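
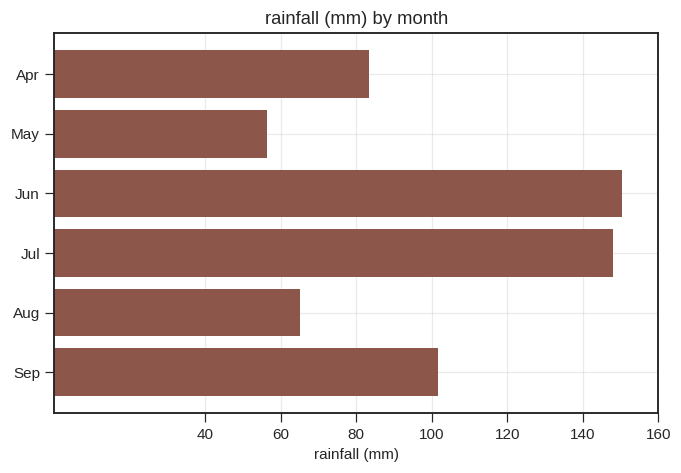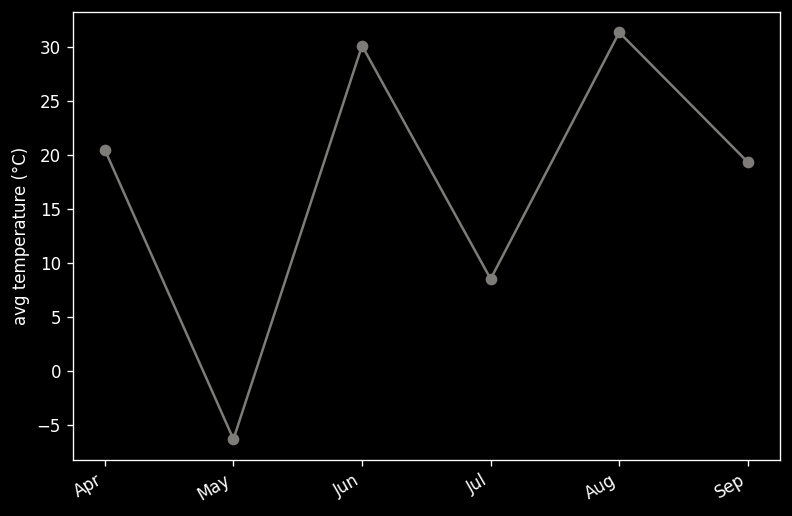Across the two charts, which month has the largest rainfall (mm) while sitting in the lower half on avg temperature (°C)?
Jul

Chart 2 median avg temperature (°C) ≈ 20; below-median months: May, Jul, Sep. Among those, Jul has the highest rainfall (mm) (≈ 140).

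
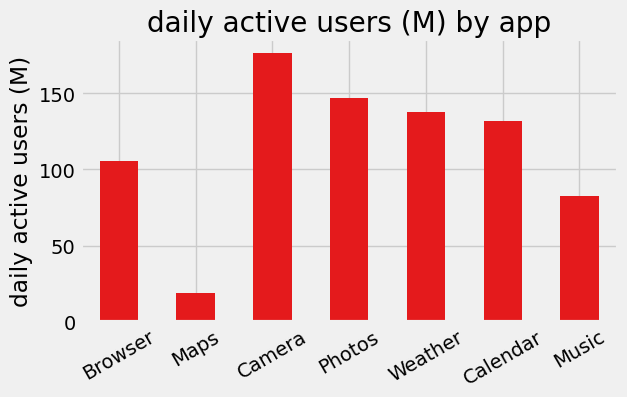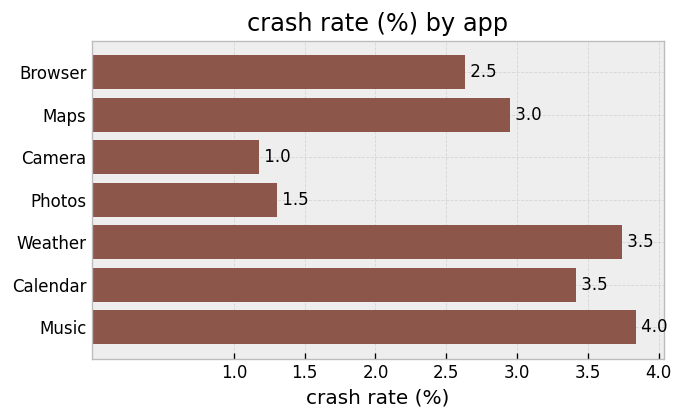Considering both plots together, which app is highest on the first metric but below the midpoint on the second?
Chart 2 median crash rate (%) ≈ 3; below-median apps: Browser, Camera, Photos. Among those, Camera has the highest daily active users (M) (≈ 180).

Camera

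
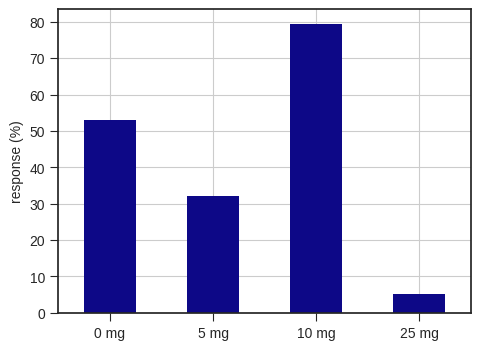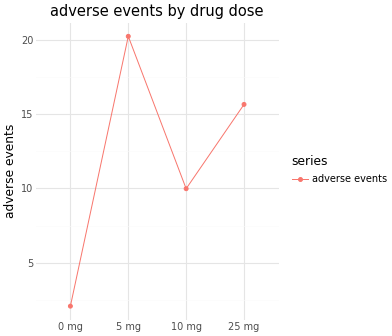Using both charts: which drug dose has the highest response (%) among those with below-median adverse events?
Chart 2 median adverse events ≈ 12; below-median drug doses: 0 mg, 10 mg. Among those, 10 mg has the highest response (%) (≈ 80).

10 mg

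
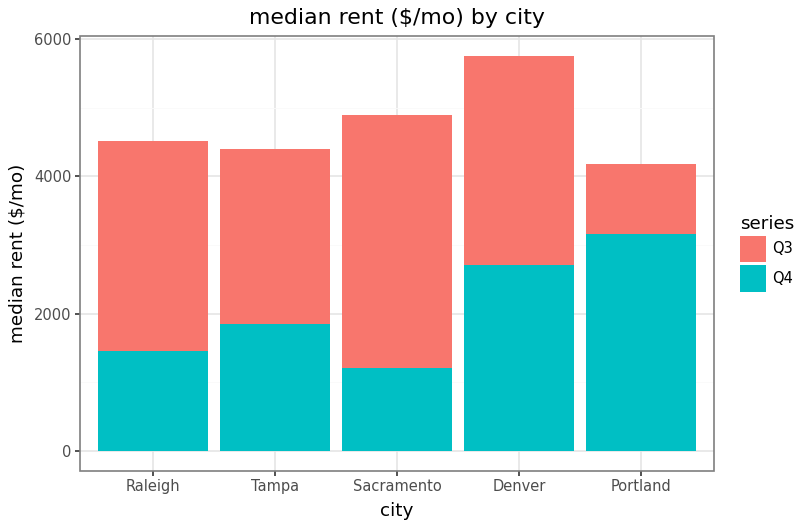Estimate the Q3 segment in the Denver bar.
Q3 top ≈ 6000, bottom ≈ 2500; segment ≈ 3500.

≈ 3500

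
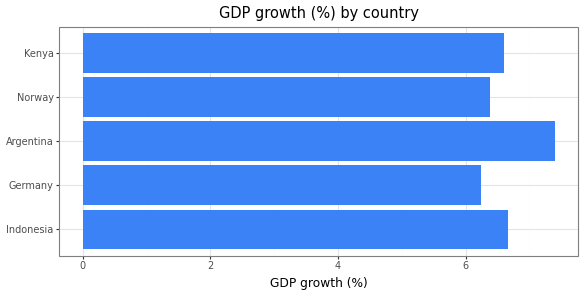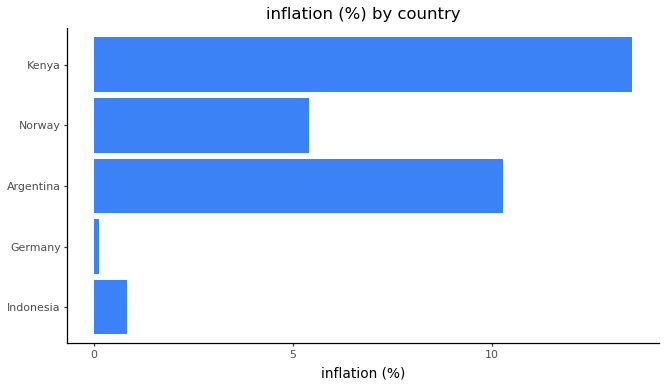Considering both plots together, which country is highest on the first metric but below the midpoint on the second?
Chart 2 median inflation (%) ≈ 6; below-median countries: Indonesia, Germany. Among those, Indonesia has the highest GDP growth (%) (≈ 7).

Indonesia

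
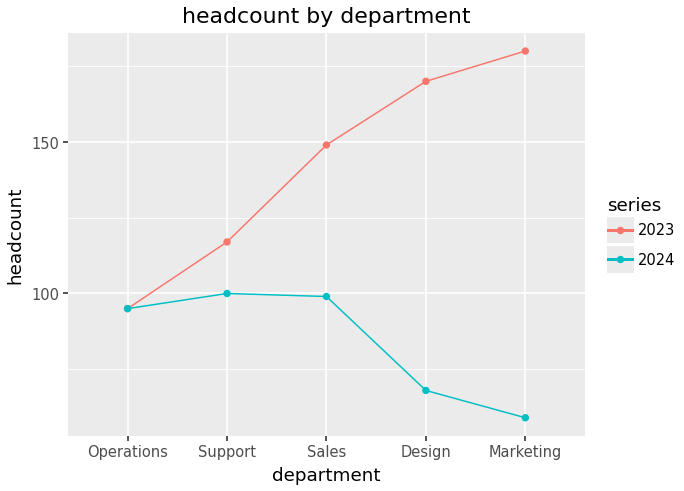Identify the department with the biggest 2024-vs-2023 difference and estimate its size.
Marketing: 2024 ≈ 60, 2023 ≈ 180 → gap ≈ 120. Next-largest (Design) is only ≈ 100.

Marketing, ≈ 120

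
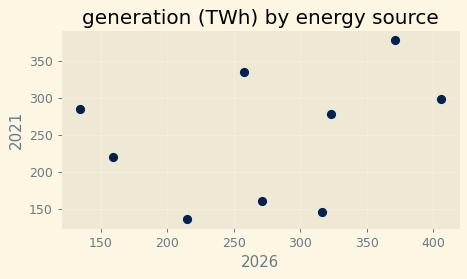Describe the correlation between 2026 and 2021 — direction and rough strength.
Points are positively correlated; weak (|r| ≈ 0.3).

positive, weak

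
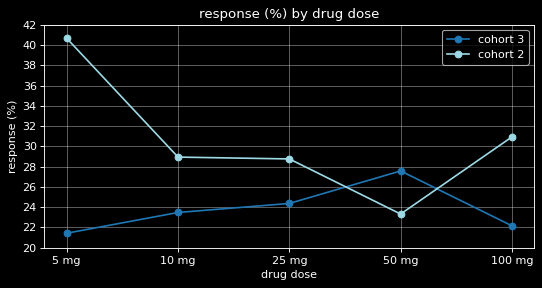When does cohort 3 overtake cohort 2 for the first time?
50 mg

25 mg: cohort 3 ≈ 24 vs cohort 2 ≈ 28 (not yet); 50 mg: cohort 3 ≈ 28 vs cohort 2 ≈ 24 (first crossover).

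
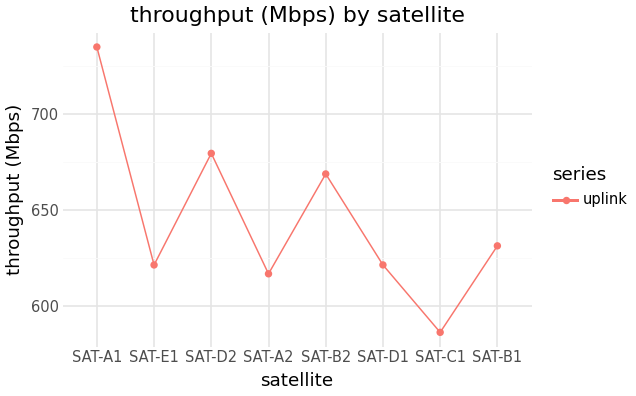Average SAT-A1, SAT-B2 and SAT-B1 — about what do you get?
≈ 680

(740 + 660 + 640) / 3 ≈ 680.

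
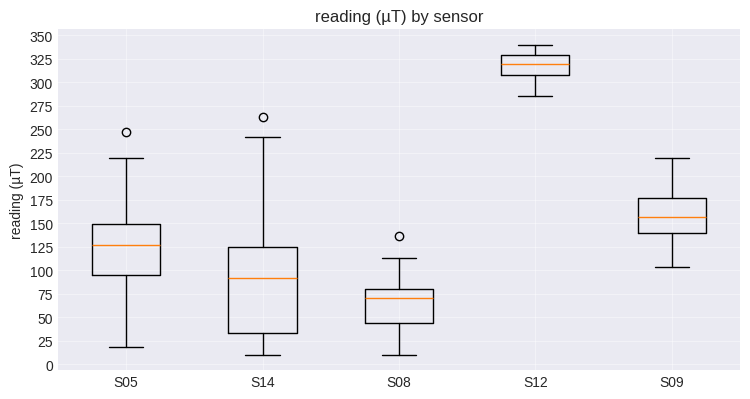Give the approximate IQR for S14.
≈ 100

Q3 ≈ 125, Q1 ≈ 25; IQR ≈ 100.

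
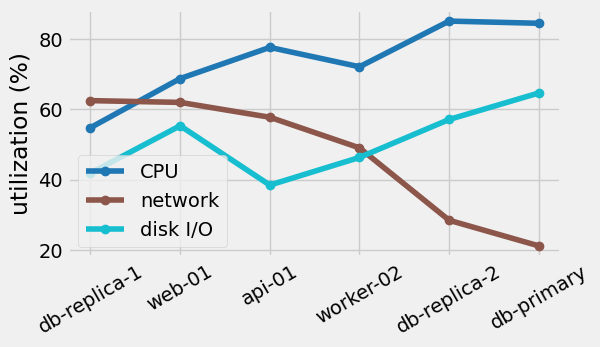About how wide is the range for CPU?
≈ 40

Max db-replica-2 ≈ 90, min db-replica-1 ≈ 50; range ≈ 40.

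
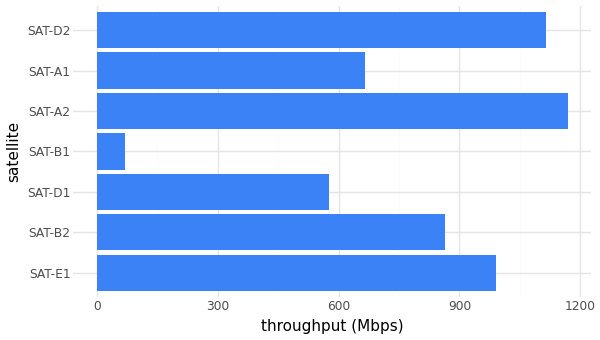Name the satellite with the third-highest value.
Top 4: SAT-A2 ≈ 1200, SAT-D2 ≈ 1100, SAT-E1 ≈ 1000, SAT-B2 ≈ 900.

SAT-E1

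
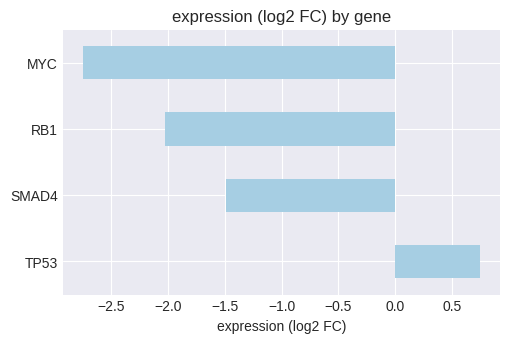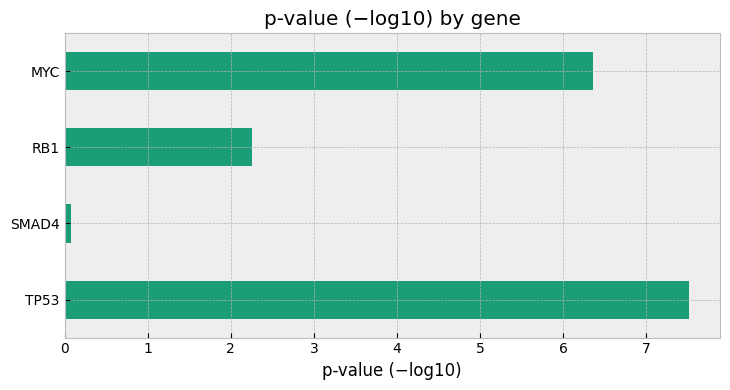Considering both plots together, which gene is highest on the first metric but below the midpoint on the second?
SMAD4

Chart 2 median p-value (−log10) ≈ 4; below-median genes: SMAD4, RB1. Among those, SMAD4 has the highest expression (log2 FC) (≈ -1.5).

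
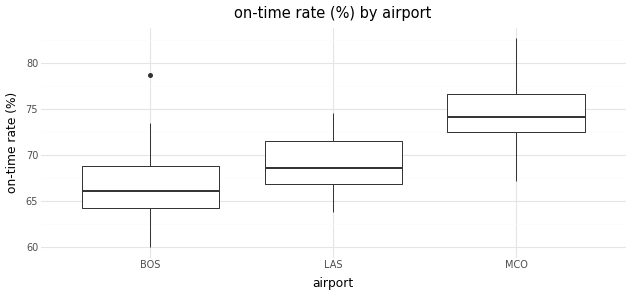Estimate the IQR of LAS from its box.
Q3 ≈ 71, Q1 ≈ 67; IQR ≈ 4.

≈ 4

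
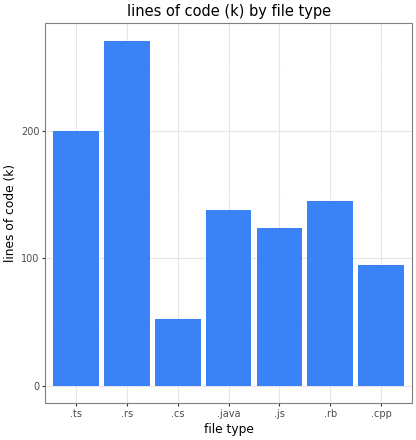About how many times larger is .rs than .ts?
.rs ≈ 275, .ts ≈ 200; 275/200 ≈ 1.38.

≈ 1.38×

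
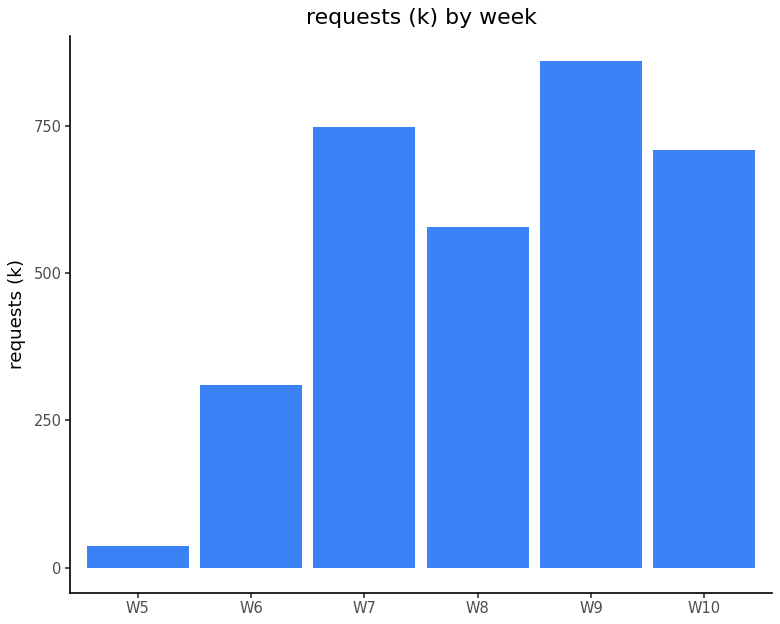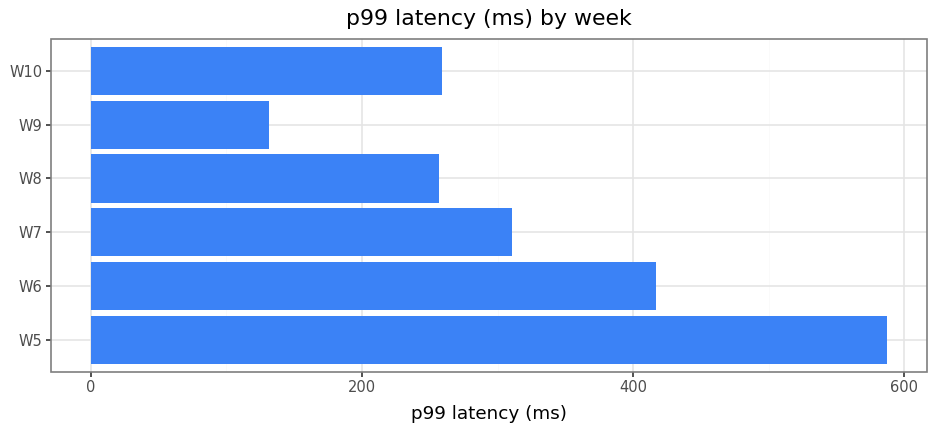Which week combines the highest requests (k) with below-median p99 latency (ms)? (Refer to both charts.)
Chart 2 median p99 latency (ms) ≈ 300; below-median weeks: W8, W9, W10. Among those, W9 has the highest requests (k) (≈ 900).

W9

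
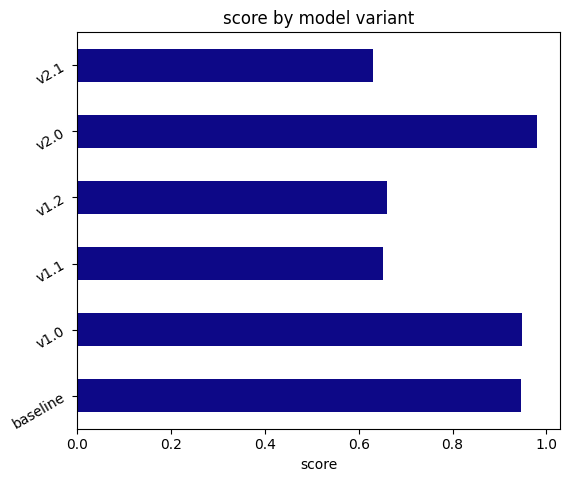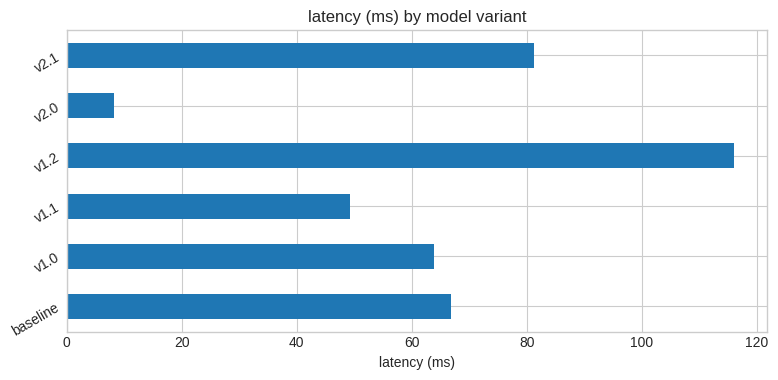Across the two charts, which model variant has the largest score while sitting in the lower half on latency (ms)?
v2.0

Chart 2 median latency (ms) ≈ 60; below-median model variants: v1.0, v1.1, v2.0. Among those, v2.0 has the highest score (≈ 1).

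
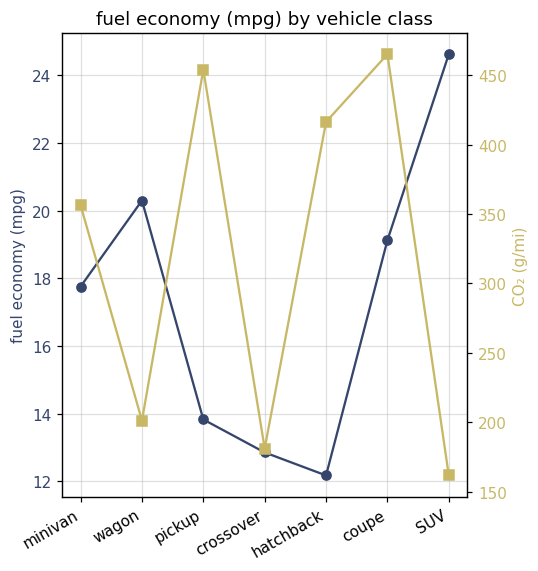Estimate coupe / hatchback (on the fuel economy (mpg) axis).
≈ 1.67×

coupe ≈ 20, hatchback ≈ 12; 20/12 ≈ 1.67.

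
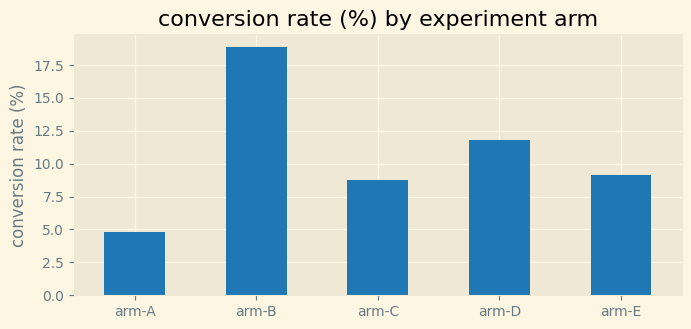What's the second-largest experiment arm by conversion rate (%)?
Top 3: arm-B ≈ 18, arm-D ≈ 12, arm-E ≈ 10.

arm-D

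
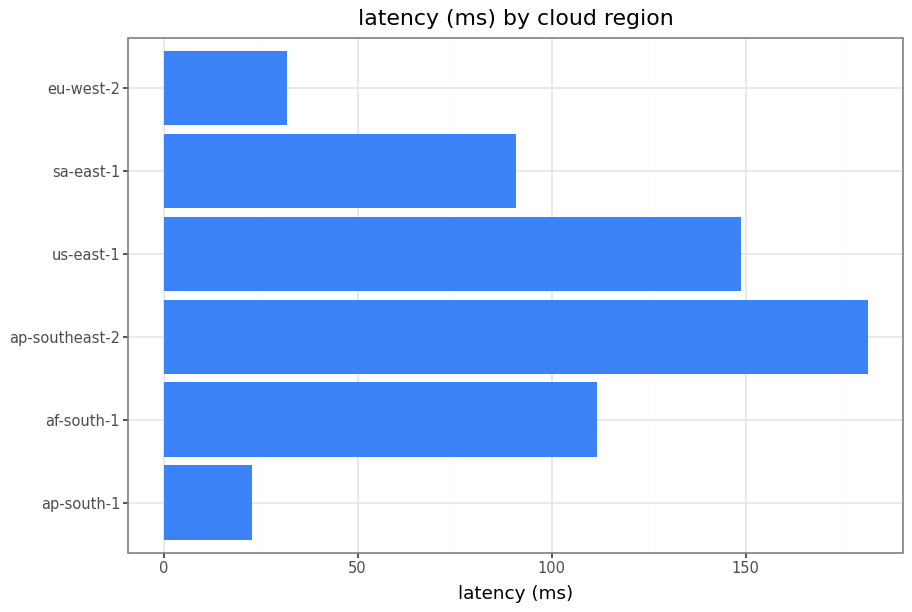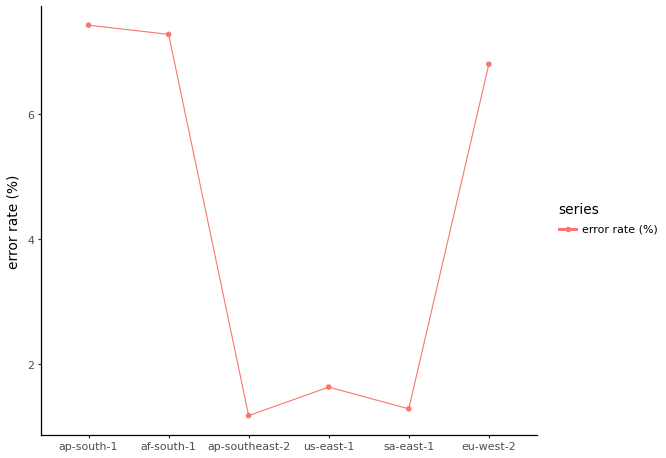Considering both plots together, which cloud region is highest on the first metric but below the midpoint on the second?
ap-southeast-2

Chart 2 median error rate (%) ≈ 4; below-median cloud regions: ap-southeast-2, us-east-1, sa-east-1. Among those, ap-southeast-2 has the highest latency (ms) (≈ 180).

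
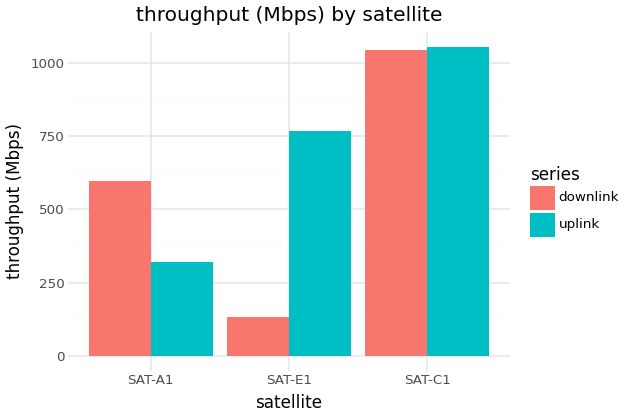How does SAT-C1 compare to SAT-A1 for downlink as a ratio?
SAT-C1 ≈ 1000, SAT-A1 ≈ 600; 1000/600 ≈ 1.67.

≈ 1.67×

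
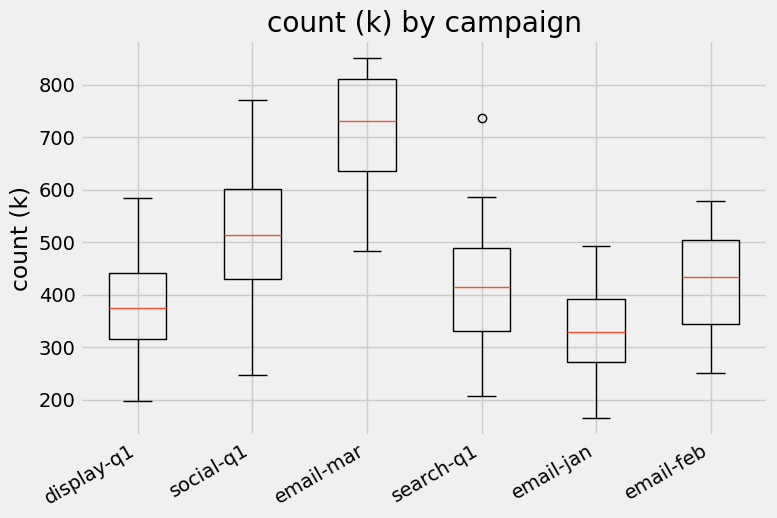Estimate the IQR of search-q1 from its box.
≈ 150

Q3 ≈ 500, Q1 ≈ 350; IQR ≈ 150.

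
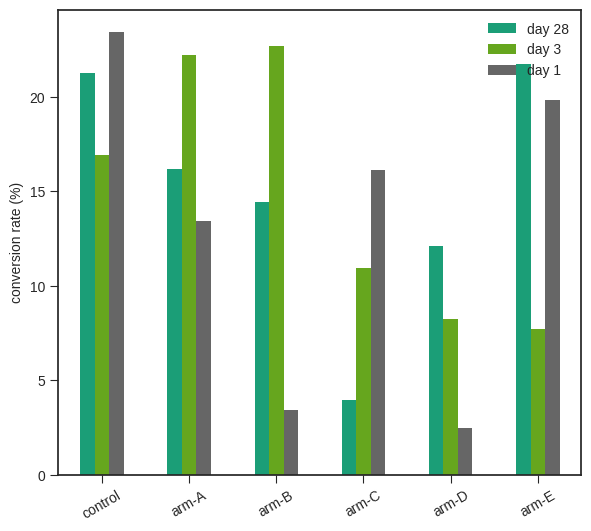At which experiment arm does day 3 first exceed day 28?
control: day 3 ≈ 16 vs day 28 ≈ 22 (not yet); arm-A: day 3 ≈ 22 vs day 28 ≈ 16 (first crossover).

arm-A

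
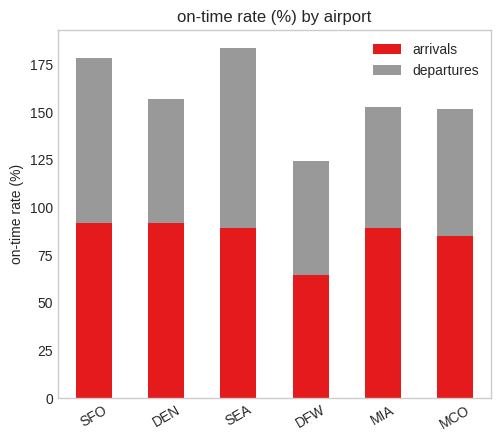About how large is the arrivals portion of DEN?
≈ 100

arrivals top ≈ 100, bottom ≈ 0; segment ≈ 100.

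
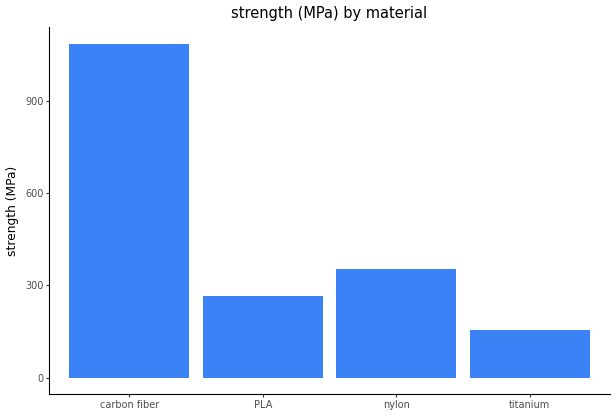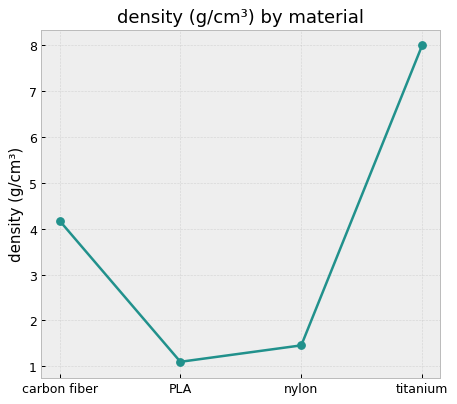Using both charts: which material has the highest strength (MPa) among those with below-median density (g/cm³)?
nylon

Chart 2 median density (g/cm³) ≈ 3; below-median materials: PLA, nylon. Among those, nylon has the highest strength (MPa) (≈ 400).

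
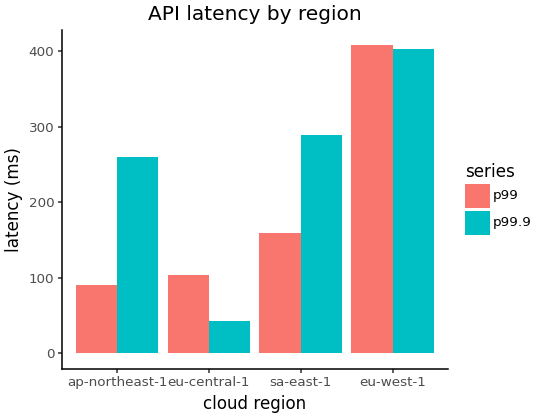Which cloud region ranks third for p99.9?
Top 4 for p99.9: eu-west-1 ≈ 400, sa-east-1 ≈ 300, ap-northeast-1 ≈ 250, eu-central-1 ≈ 50.

ap-northeast-1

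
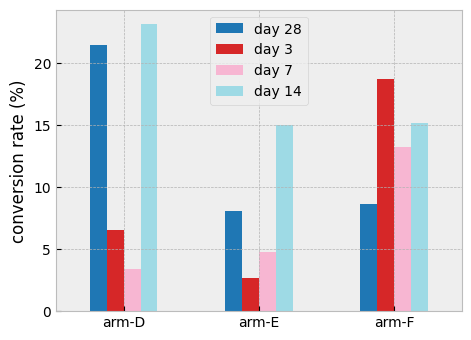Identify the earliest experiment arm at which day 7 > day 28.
arm-F

arm-E: day 7 ≈ 4 vs day 28 ≈ 8 (not yet); arm-F: day 7 ≈ 14 vs day 28 ≈ 8 (first crossover).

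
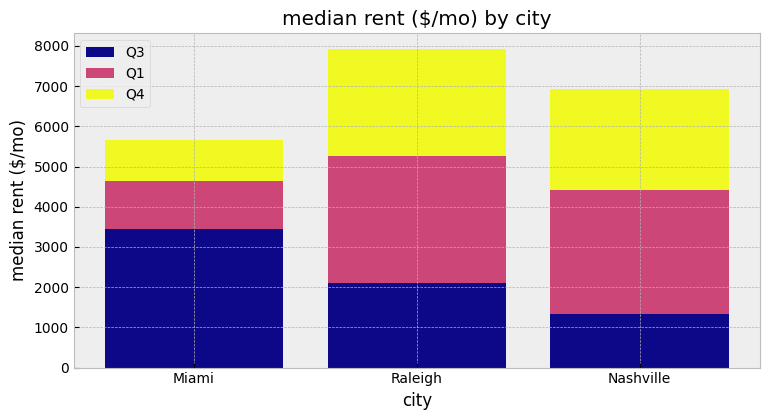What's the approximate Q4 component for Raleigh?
Q4 top ≈ 8000, bottom ≈ 5000; segment ≈ 3000.

≈ 3000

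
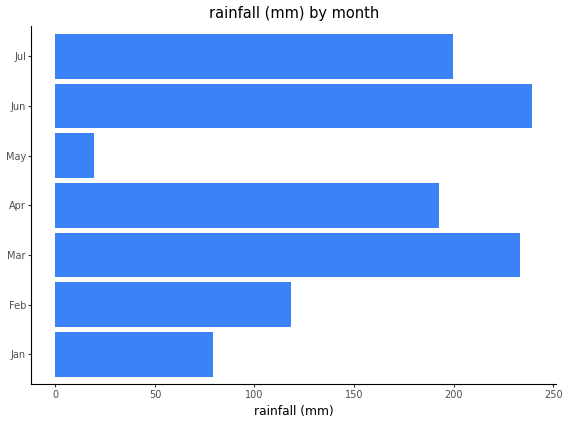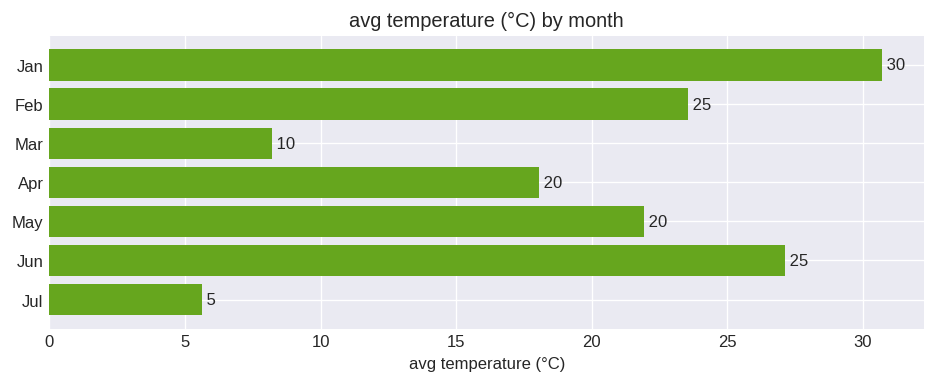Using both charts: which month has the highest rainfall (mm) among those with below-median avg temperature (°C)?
Chart 2 median avg temperature (°C) ≈ 20; below-median months: Mar, Apr, Jul. Among those, Mar has the highest rainfall (mm) (≈ 225).

Mar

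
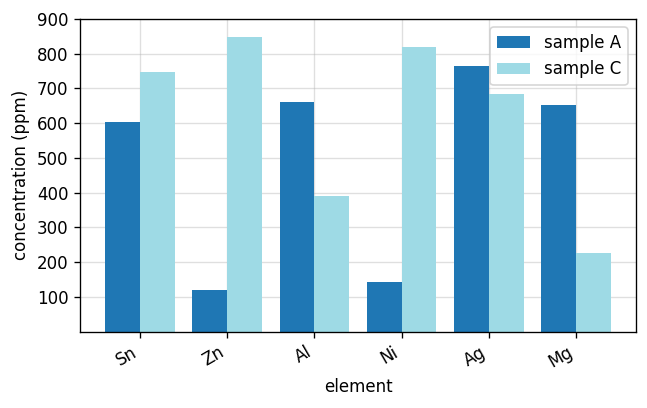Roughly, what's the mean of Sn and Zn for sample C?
(700 + 800) / 2 ≈ 750.

≈ 750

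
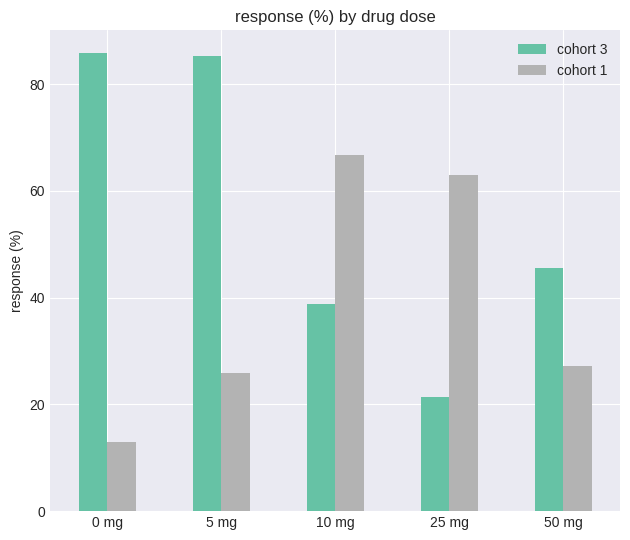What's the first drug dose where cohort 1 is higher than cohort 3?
10 mg

5 mg: cohort 1 ≈ 30 vs cohort 3 ≈ 90 (not yet); 10 mg: cohort 1 ≈ 70 vs cohort 3 ≈ 40 (first crossover).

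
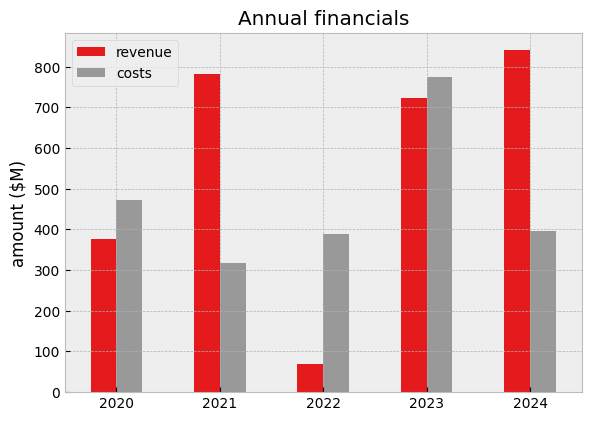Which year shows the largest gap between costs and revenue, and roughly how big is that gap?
2021: costs ≈ 300, revenue ≈ 800 → gap ≈ 500. Next-largest (2024) is only ≈ 400.

2021, ≈ 500 $M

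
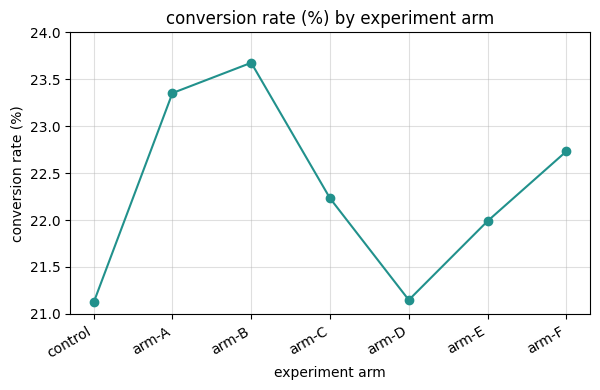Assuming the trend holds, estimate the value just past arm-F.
≈ 23.25

Last three: 21.0, 22.0, 22.5 → slope ≈ 0.75/step → next ≈ 23.25.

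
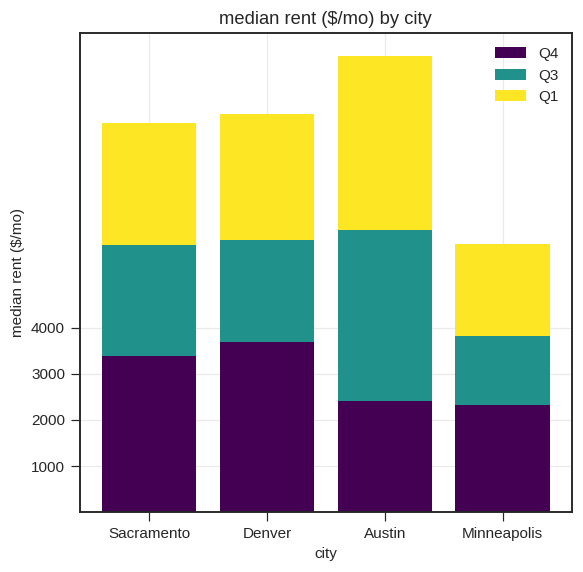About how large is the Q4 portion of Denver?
≈ 4000

Q4 top ≈ 4000, bottom ≈ 0; segment ≈ 4000.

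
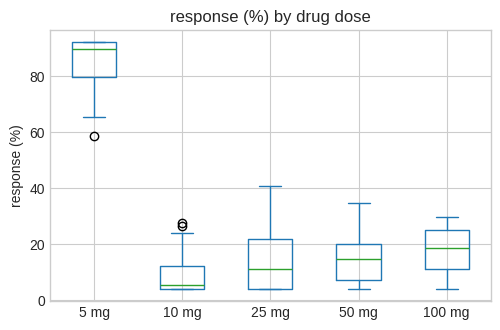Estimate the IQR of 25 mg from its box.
≈ 20

Q3 ≈ 20, Q1 ≈ 0; IQR ≈ 20.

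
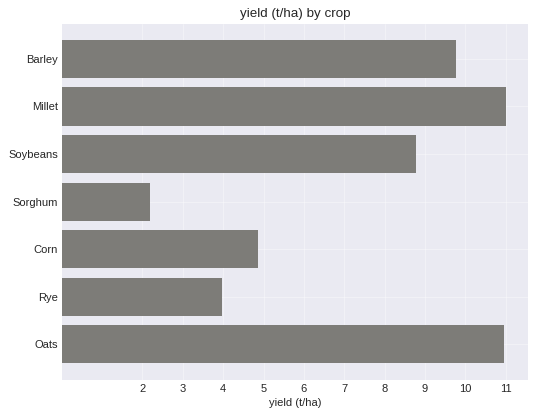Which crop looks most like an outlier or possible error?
Sorghum ≈ 2; the rest sit between ≈ 4 and ≈ 11.

Sorghum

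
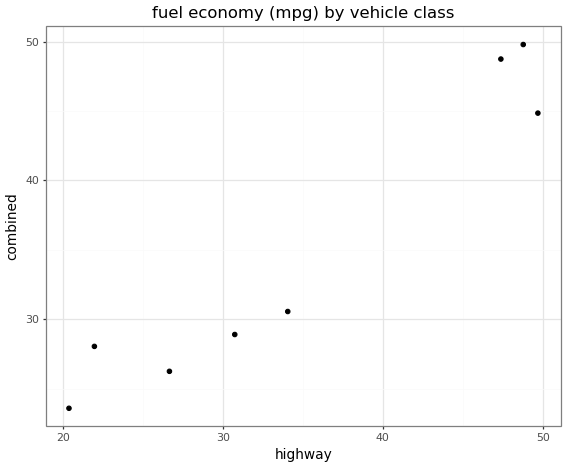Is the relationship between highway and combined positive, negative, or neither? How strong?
positive, strong

Points are positively correlated; strong (|r| ≈ 1.0).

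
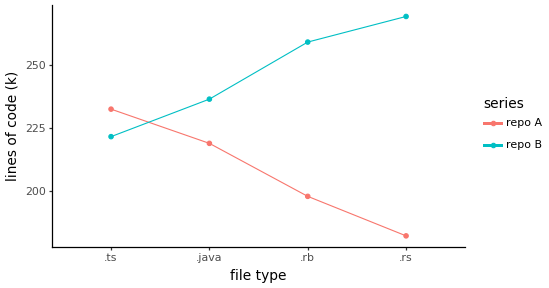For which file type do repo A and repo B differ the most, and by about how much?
.rs: repo A ≈ 180, repo B ≈ 270 → gap ≈ 90. Next-largest (.rb) is only ≈ 60.

.rs, ≈ 90 k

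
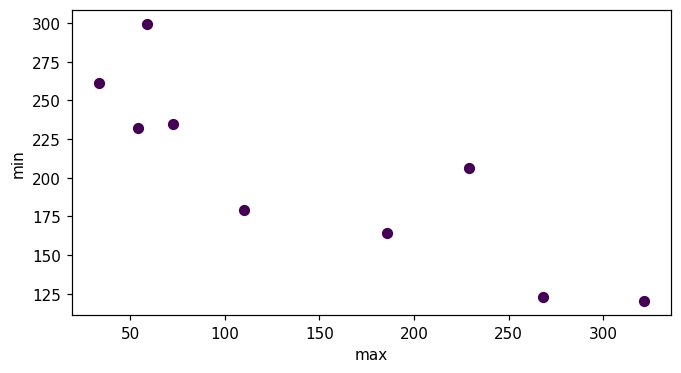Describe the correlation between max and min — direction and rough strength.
Points are negatively correlated; strong (|r| ≈ 0.9).

negative, strong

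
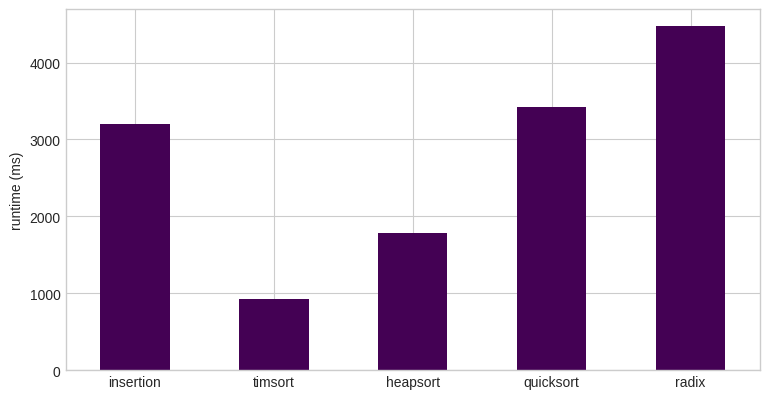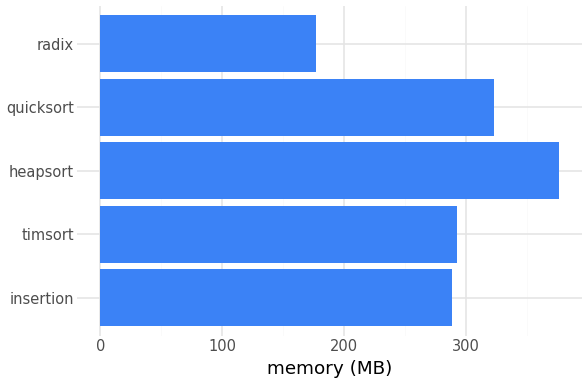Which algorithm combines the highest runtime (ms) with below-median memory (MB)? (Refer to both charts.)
radix

Chart 2 median memory (MB) ≈ 300; below-median algorithms: insertion, radix. Among those, radix has the highest runtime (ms) (≈ 4500).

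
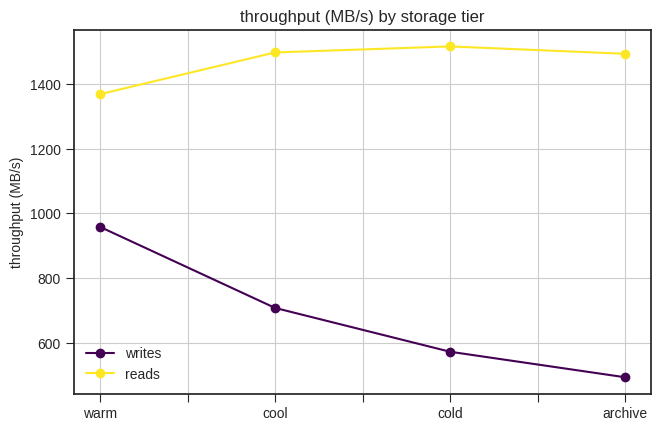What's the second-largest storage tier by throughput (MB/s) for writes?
cool

Top 3 for writes: warm ≈ 1000, cool ≈ 700, cold ≈ 600.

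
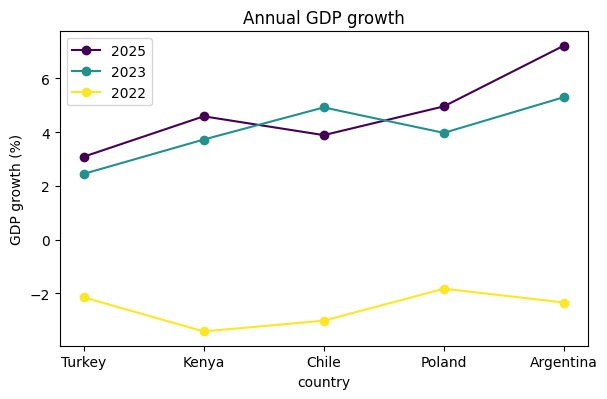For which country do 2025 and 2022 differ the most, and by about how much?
Argentina, ≈ 9 %

Argentina: 2025 ≈ 7, 2022 ≈ -2 → gap ≈ 9. Next-largest (Kenya) is only ≈ 8.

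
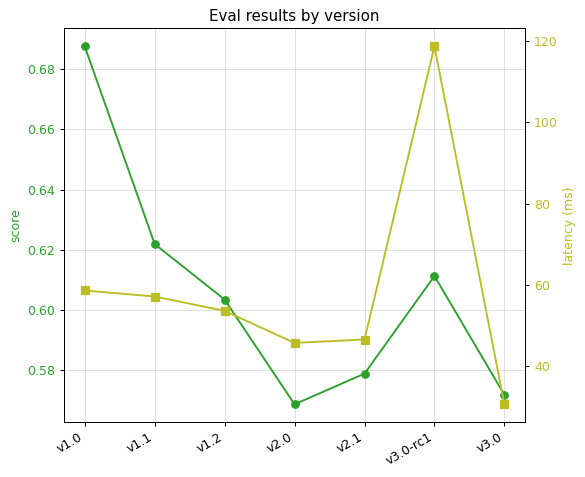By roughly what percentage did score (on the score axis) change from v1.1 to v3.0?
v1.1 ≈ 0.62, v3.0 ≈ 0.57; (0.57 − 0.62) / 0.62 ≈ -8.1%.

≈ -8.1%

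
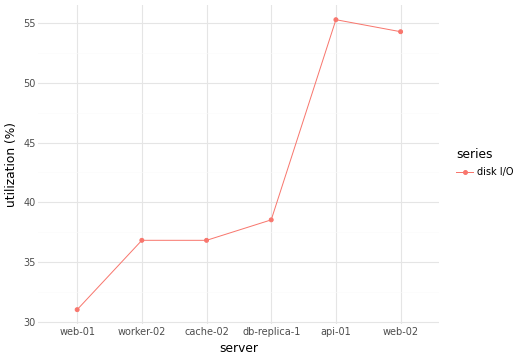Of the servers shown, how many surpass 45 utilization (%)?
2

Above 45: api-01, web-02.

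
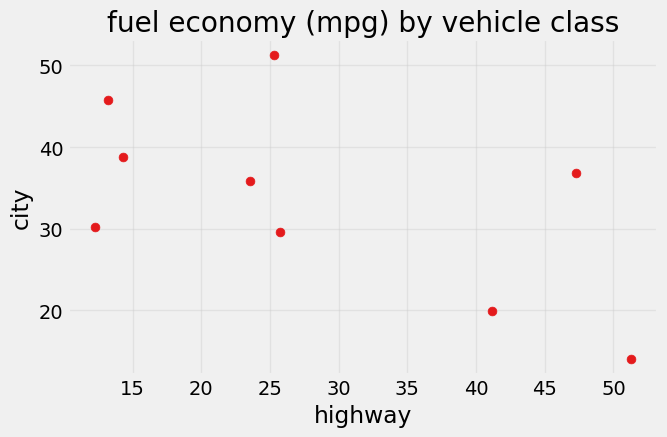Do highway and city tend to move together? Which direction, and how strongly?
Points are negatively correlated; moderate (|r| ≈ 0.6).

negative, moderate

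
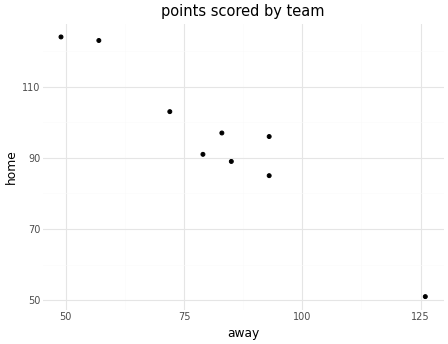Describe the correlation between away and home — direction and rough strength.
negative, strong

Points are negatively correlated; strong (|r| ≈ 1.0).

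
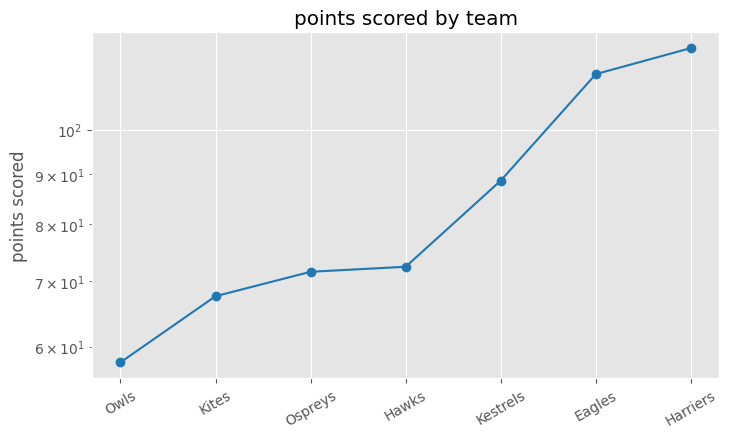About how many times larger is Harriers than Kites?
≈ 1.71×

Harriers ≈ 120, Kites ≈ 70; 120/70 ≈ 1.71.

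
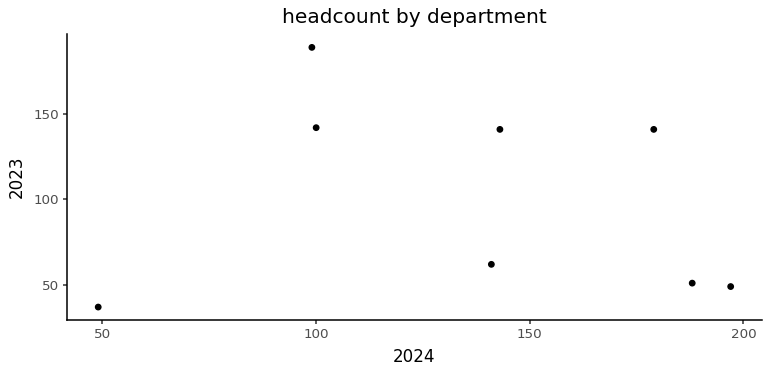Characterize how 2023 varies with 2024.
Points are roughly uncorrelated; weak (|r| ≈ 0.2).

no clear correlation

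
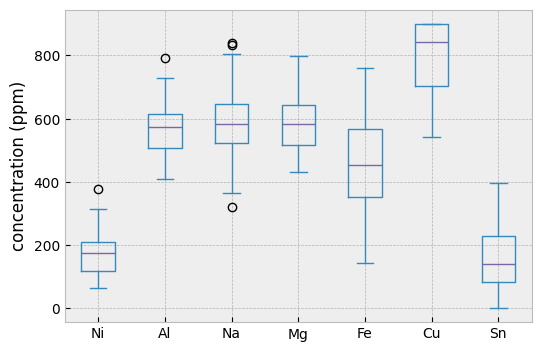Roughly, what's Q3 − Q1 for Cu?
Q3 ≈ 900, Q1 ≈ 700; IQR ≈ 200.

≈ 200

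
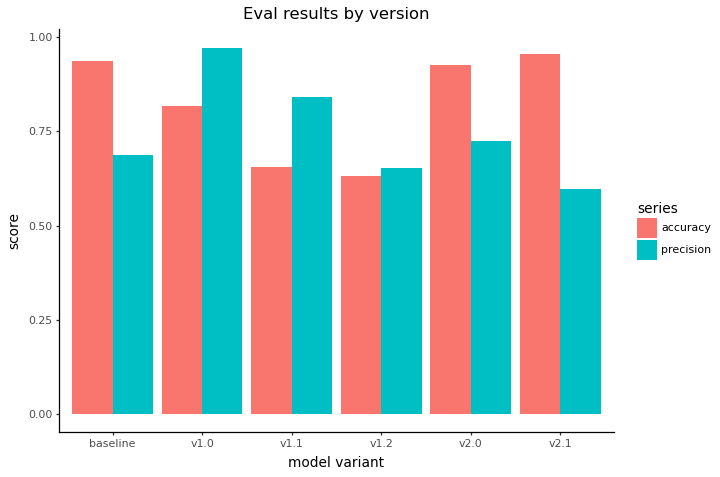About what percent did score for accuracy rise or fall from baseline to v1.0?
baseline ≈ 0.9, v1.0 ≈ 0.8; (0.8 − 0.9) / 0.9 ≈ -11.1%.

≈ -11.1%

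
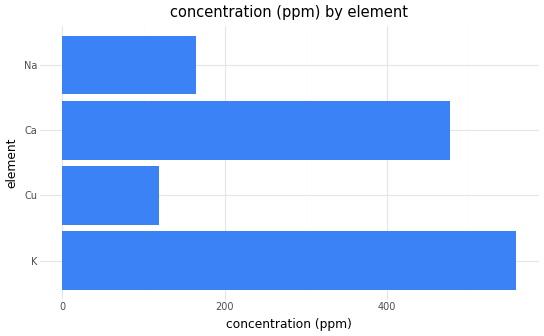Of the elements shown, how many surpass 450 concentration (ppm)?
Above 450: K, Ca.

2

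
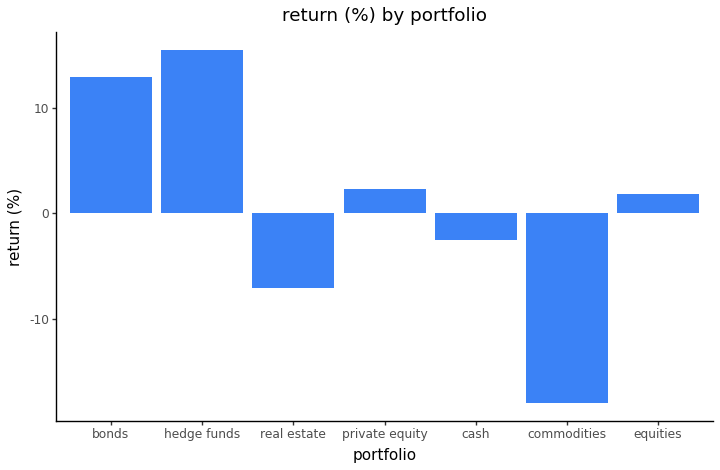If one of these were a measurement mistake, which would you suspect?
commodities ≈ -20; the rest sit between ≈ -5 and ≈ 15.

commodities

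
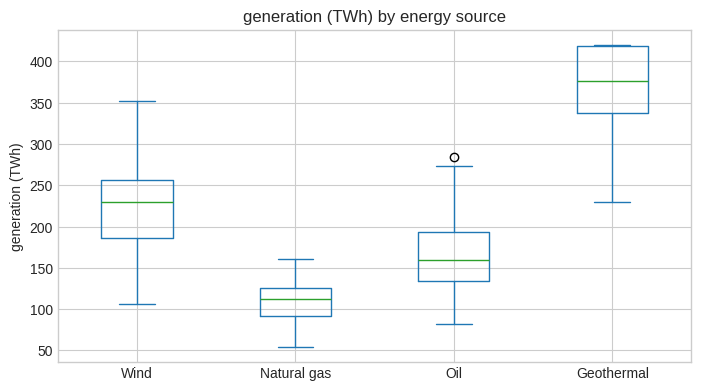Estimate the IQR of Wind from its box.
Q3 ≈ 250, Q1 ≈ 175; IQR ≈ 75.

≈ 75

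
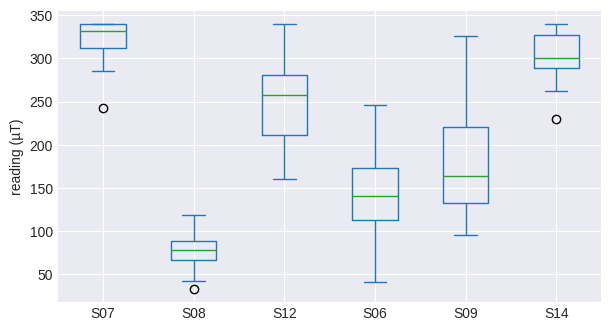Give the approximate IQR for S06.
≈ 50

Q3 ≈ 175, Q1 ≈ 125; IQR ≈ 50.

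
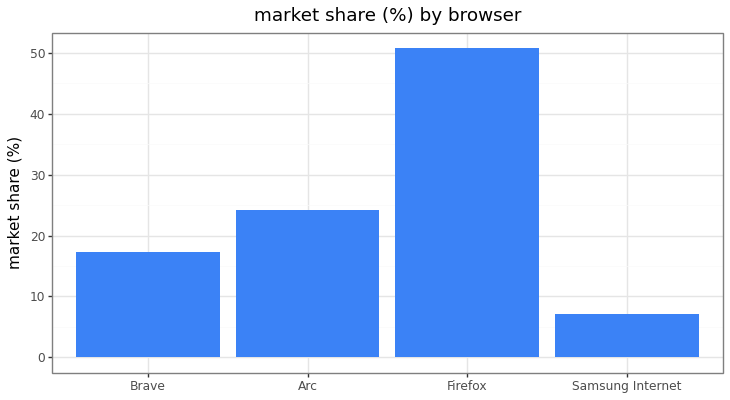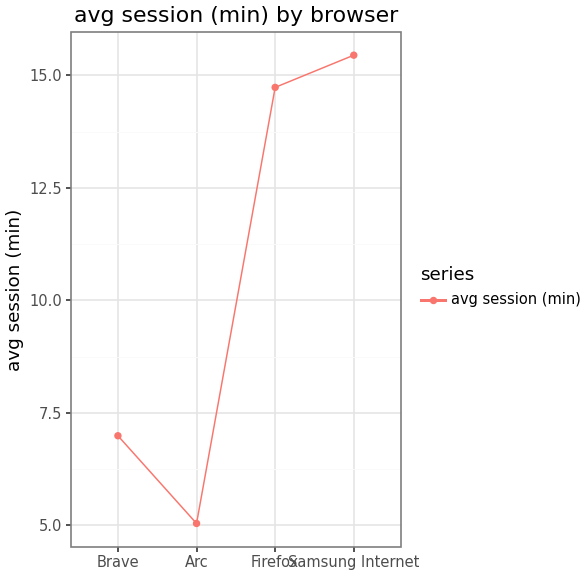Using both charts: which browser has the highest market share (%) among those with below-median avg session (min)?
Arc

Chart 2 median avg session (min) ≈ 10; below-median browsers: Brave, Arc. Among those, Arc has the highest market share (%) (≈ 25).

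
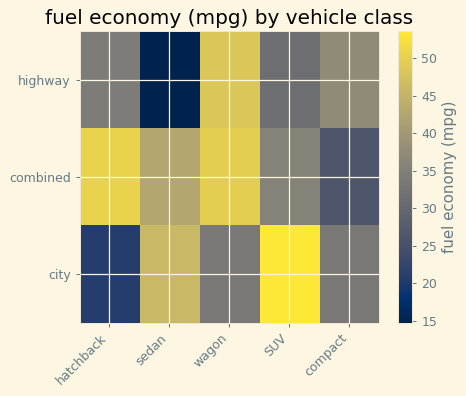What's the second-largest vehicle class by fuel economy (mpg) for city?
Top 3 for city: SUV ≈ 55, sedan ≈ 45, compact ≈ 35.

sedan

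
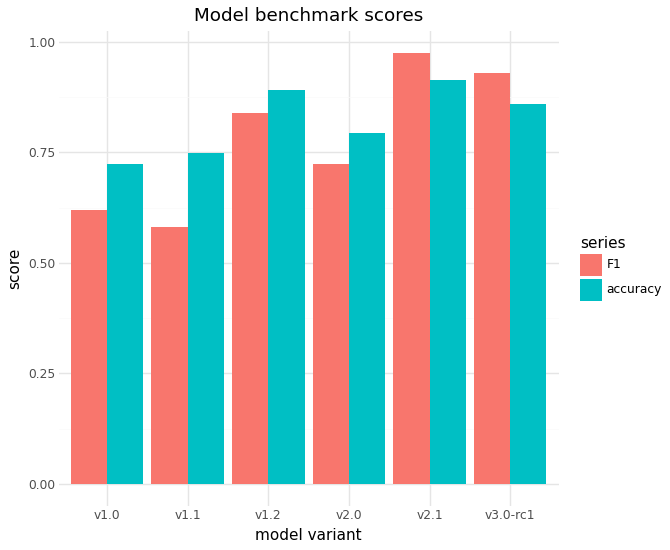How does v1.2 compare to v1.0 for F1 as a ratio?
v1.2 ≈ 0.8, v1.0 ≈ 0.6; 0.8/0.6 ≈ 1.33.

≈ 1.33×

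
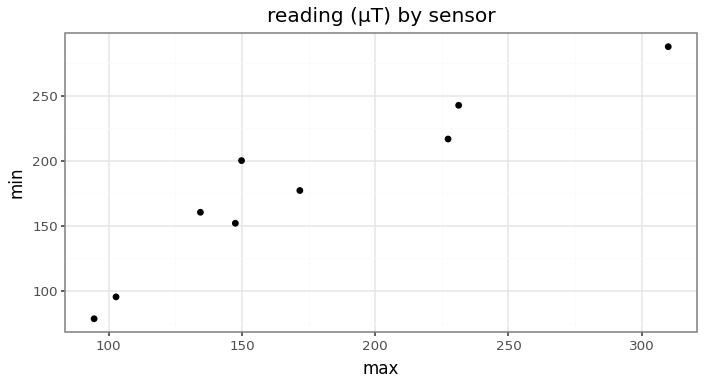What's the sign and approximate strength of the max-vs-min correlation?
positive, strong

Points are positively correlated; strong (|r| ≈ 0.9).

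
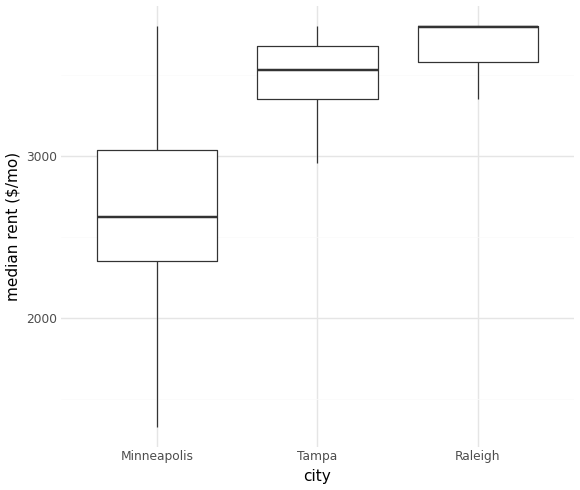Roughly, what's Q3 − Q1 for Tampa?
≈ 300

Q3 ≈ 3700, Q1 ≈ 3400; IQR ≈ 300.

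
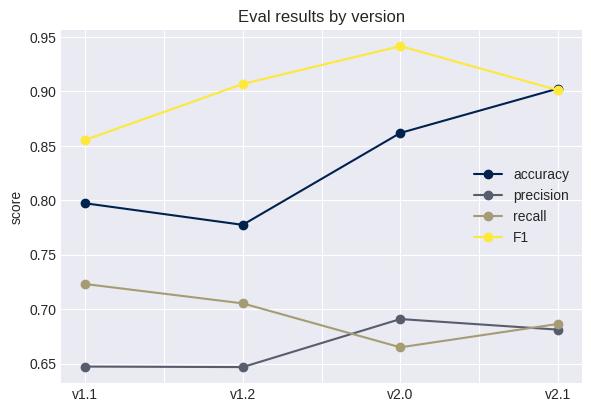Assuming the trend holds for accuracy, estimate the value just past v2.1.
≈ 0.95

Last three: 0.80, 0.85, 0.90 → slope ≈ 0.05/step → next ≈ 0.95.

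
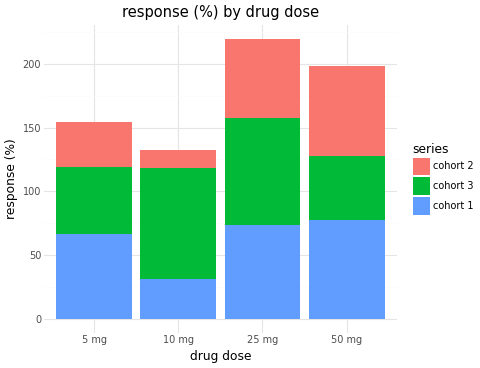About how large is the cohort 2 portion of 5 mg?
≈ 40

cohort 2 top ≈ 160, bottom ≈ 120; segment ≈ 40.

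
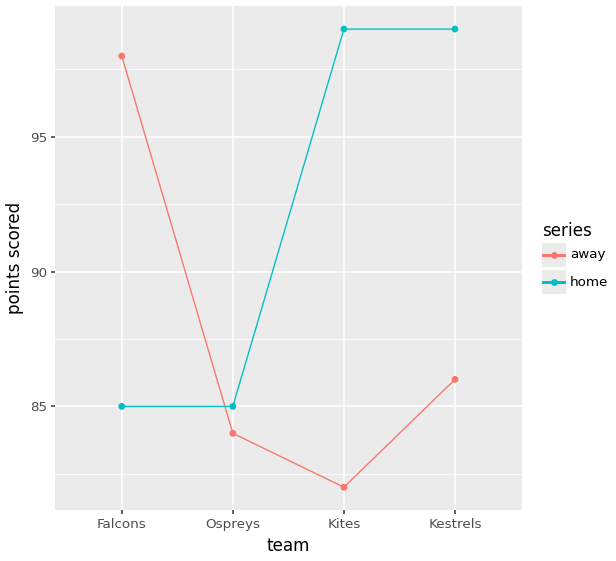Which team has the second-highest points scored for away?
Kestrels

Top 3 for away: Falcons ≈ 98, Kestrels ≈ 86, Ospreys ≈ 84.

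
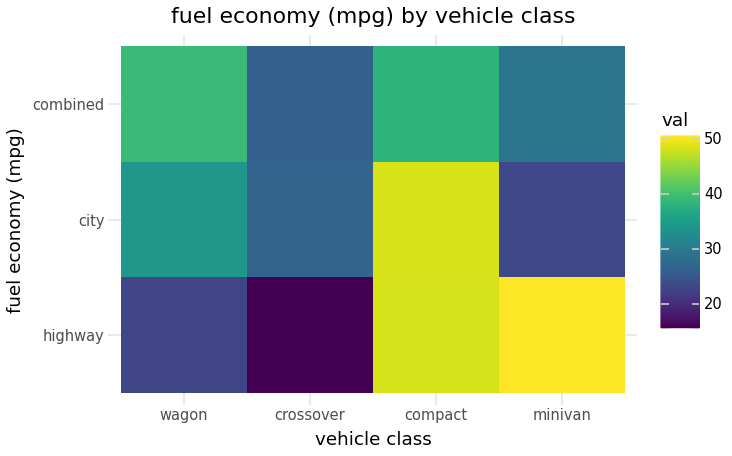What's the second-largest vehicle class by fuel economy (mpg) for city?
Top 3 for city: compact ≈ 50, wagon ≈ 35, crossover ≈ 25.

wagon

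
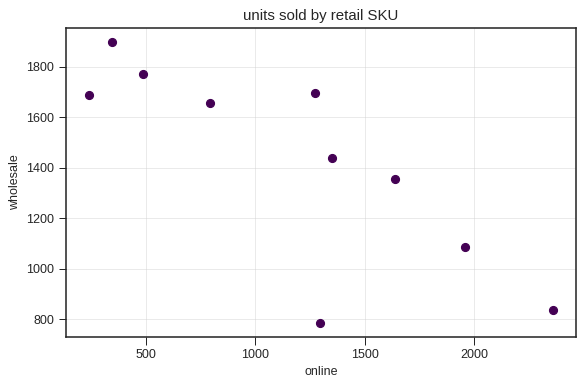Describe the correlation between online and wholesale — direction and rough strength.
negative, strong

Points are negatively correlated; strong (|r| ≈ 0.8).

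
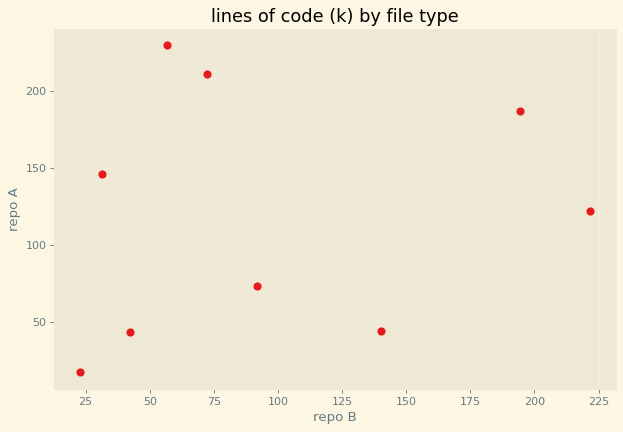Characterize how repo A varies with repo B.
no clear correlation

Points are roughly uncorrelated; weak (|r| ≈ 0.2).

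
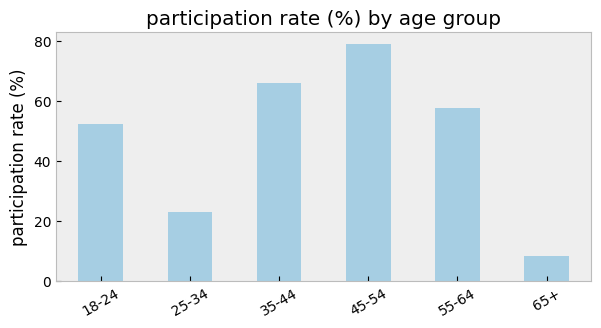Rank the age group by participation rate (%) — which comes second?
35-44

Top 3: 45-54 ≈ 80, 35-44 ≈ 70, 55-64 ≈ 60.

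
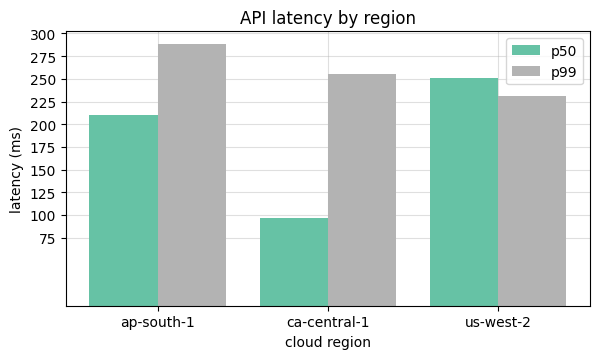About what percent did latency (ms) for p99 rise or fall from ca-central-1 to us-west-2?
≈ -10%

ca-central-1 ≈ 250, us-west-2 ≈ 225; (225 − 250) / 250 ≈ -10%.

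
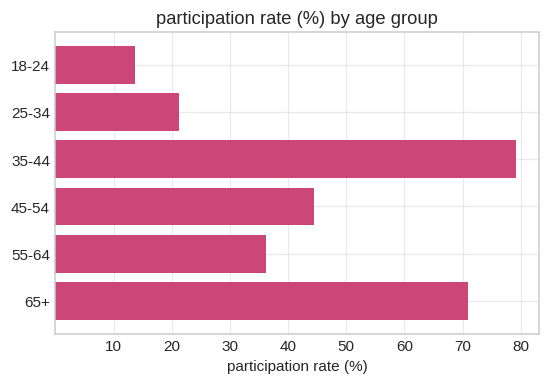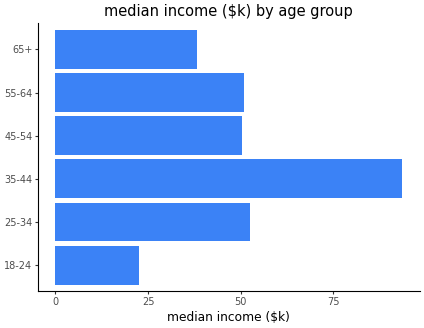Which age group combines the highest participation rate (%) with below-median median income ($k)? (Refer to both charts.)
Chart 2 median median income ($k) ≈ 50; below-median age groups: 18-24, 45-54, 65+. Among those, 65+ has the highest participation rate (%) (≈ 70).

65+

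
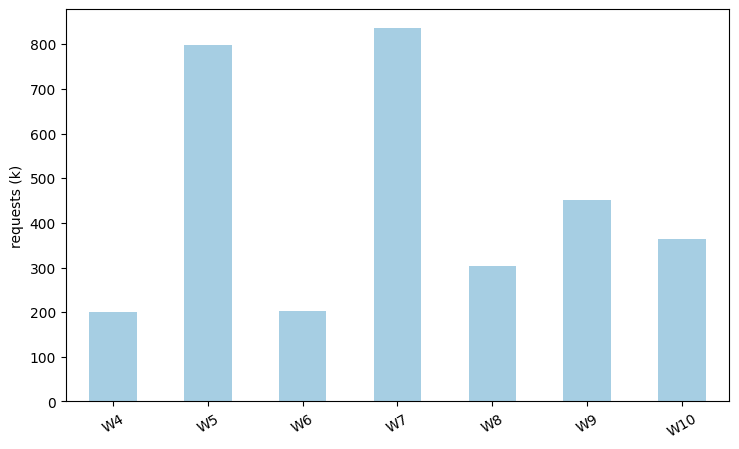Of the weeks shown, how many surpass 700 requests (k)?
2

Above 700: W5, W7.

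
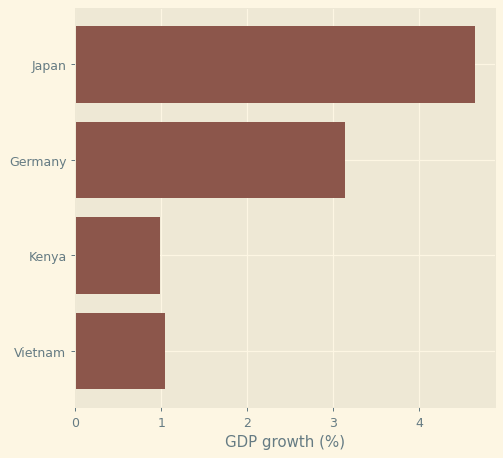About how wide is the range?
≈ 3.5

Max Japan ≈ 4.5, min Kenya ≈ 1.0; range ≈ 3.5.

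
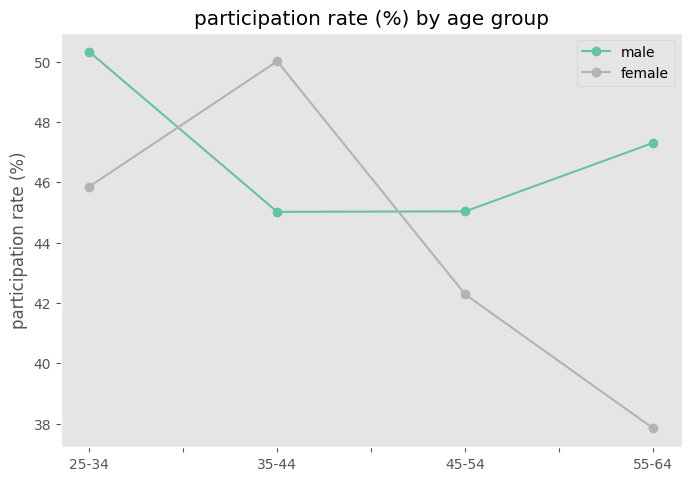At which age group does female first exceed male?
35-44

25-34: female ≈ 46 vs male ≈ 50 (not yet); 35-44: female ≈ 50 vs male ≈ 46 (first crossover).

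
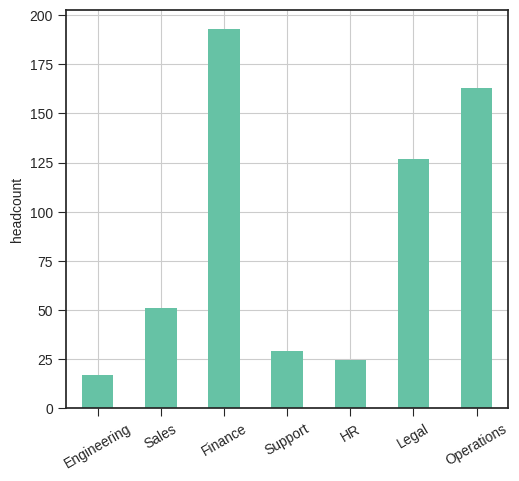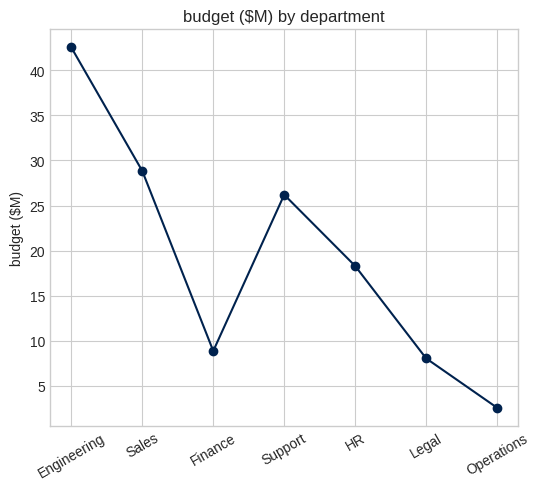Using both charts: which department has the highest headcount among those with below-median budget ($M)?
Chart 2 median budget ($M) ≈ 20; below-median departments: Finance, Legal, Operations. Among those, Finance has the highest headcount (≈ 200).

Finance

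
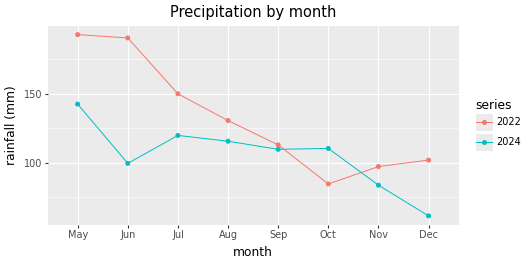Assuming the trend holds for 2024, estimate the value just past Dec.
Last three: 120, 80, 60 → slope ≈ -30/step → next ≈ 30.

≈ 30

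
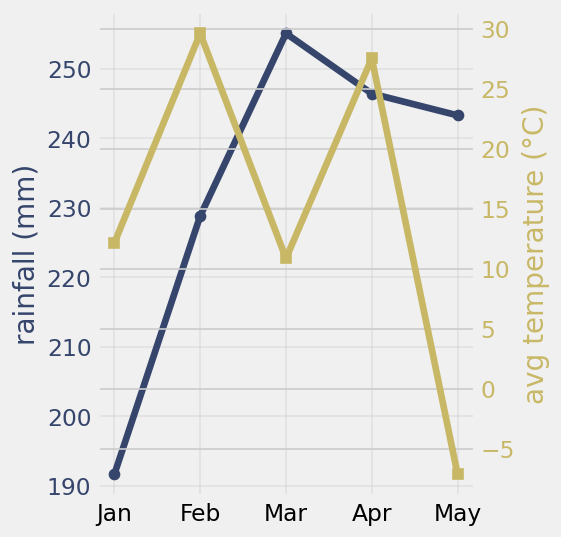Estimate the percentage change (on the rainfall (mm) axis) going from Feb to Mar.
Feb ≈ 230, Mar ≈ 260; (260 − 230) / 230 ≈ +13%.

≈ +13%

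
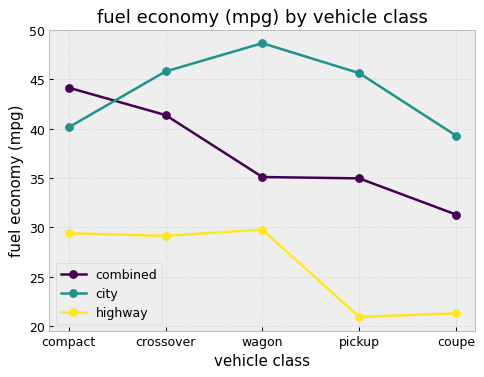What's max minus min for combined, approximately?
≈ 15

Max compact ≈ 45, min coupe ≈ 30; range ≈ 15.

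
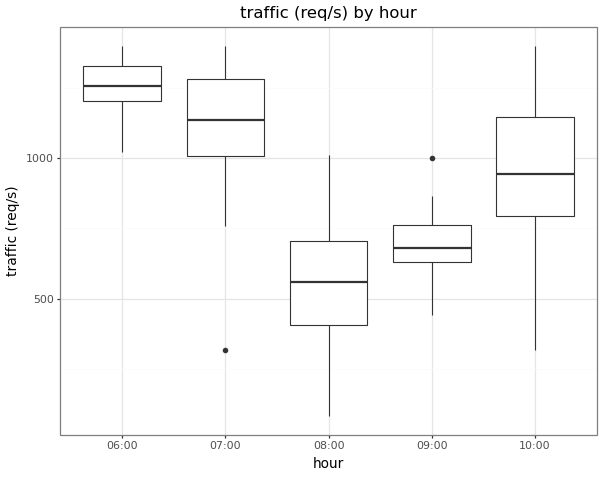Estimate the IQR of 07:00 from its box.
≈ 300

Q3 ≈ 1300, Q1 ≈ 1000; IQR ≈ 300.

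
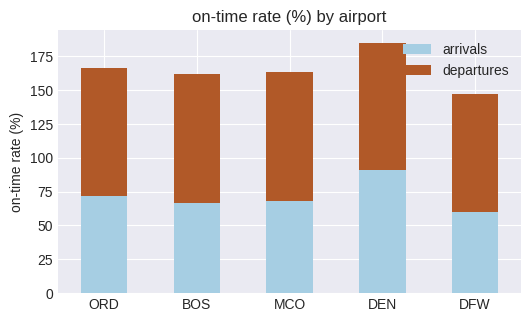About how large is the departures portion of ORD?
≈ 80

departures top ≈ 160, bottom ≈ 80; segment ≈ 80.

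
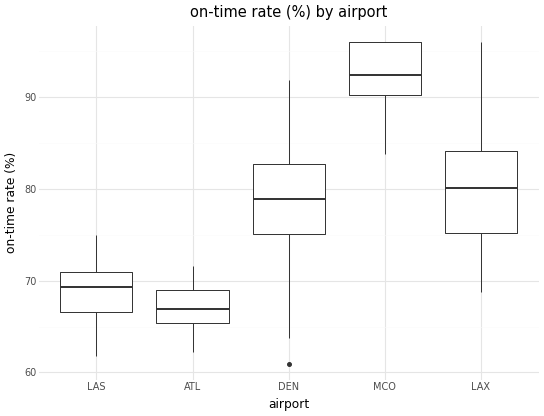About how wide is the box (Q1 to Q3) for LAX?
≈ 10

Q3 ≈ 85, Q1 ≈ 75; IQR ≈ 10.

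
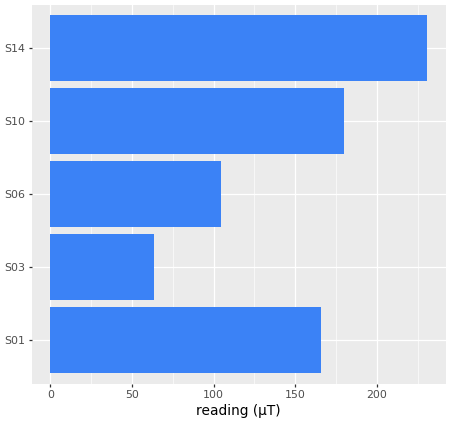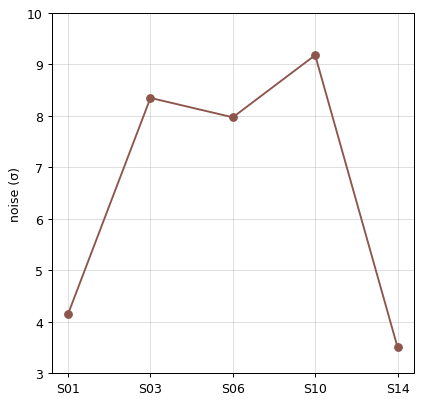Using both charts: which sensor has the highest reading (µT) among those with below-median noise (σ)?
Chart 2 median noise (σ) ≈ 8; below-median sensors: S01, S14. Among those, S14 has the highest reading (µT) (≈ 225).

S14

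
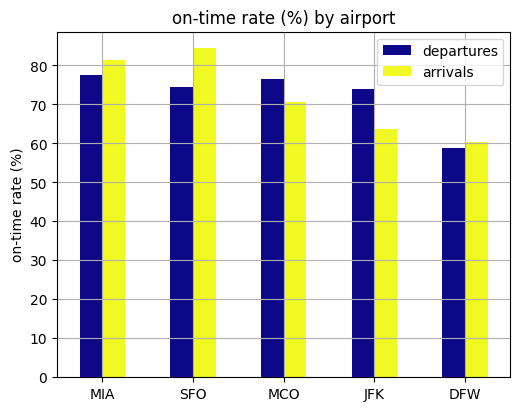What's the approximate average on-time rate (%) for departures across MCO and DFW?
≈ 70

(80 + 60) / 2 ≈ 70.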